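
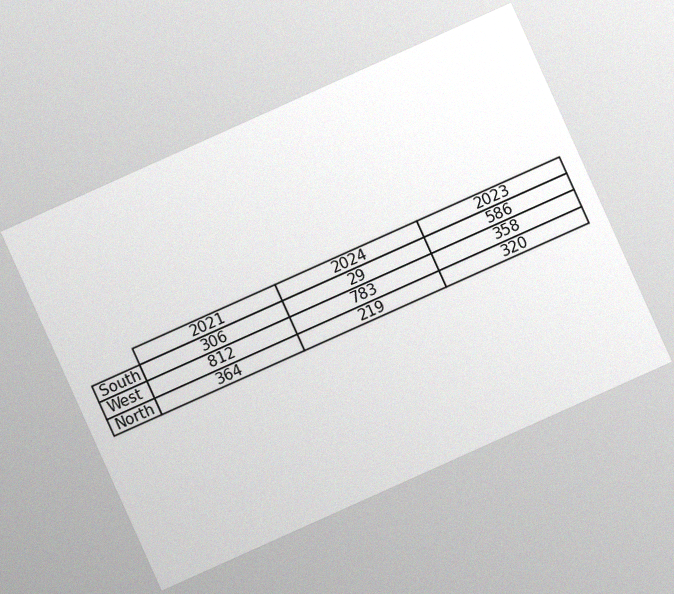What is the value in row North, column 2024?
219

The chart is tilted about 24° counter-clockwise, with some photo noise. The (North, 2024) cell reads 219.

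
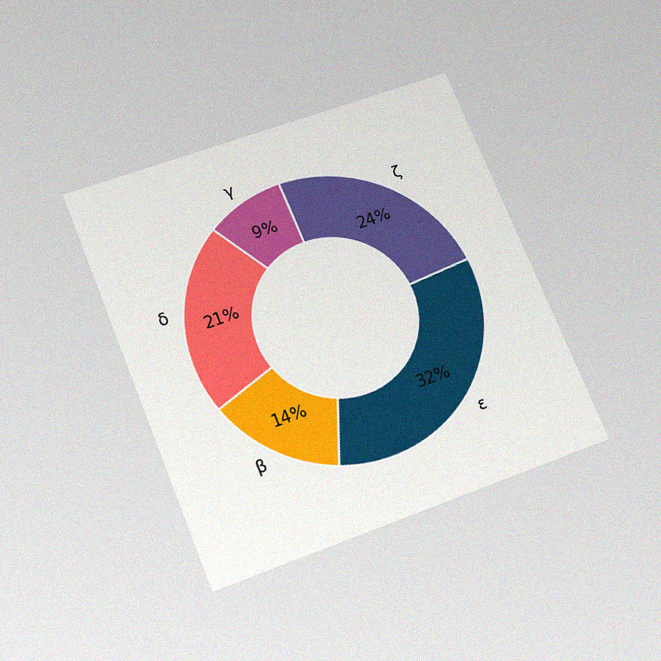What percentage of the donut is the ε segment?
The chart is tilted about 22° counter-clockwise and viewed slightly from below, with some photo noise. The ε segment takes up 32% of the ring.

32%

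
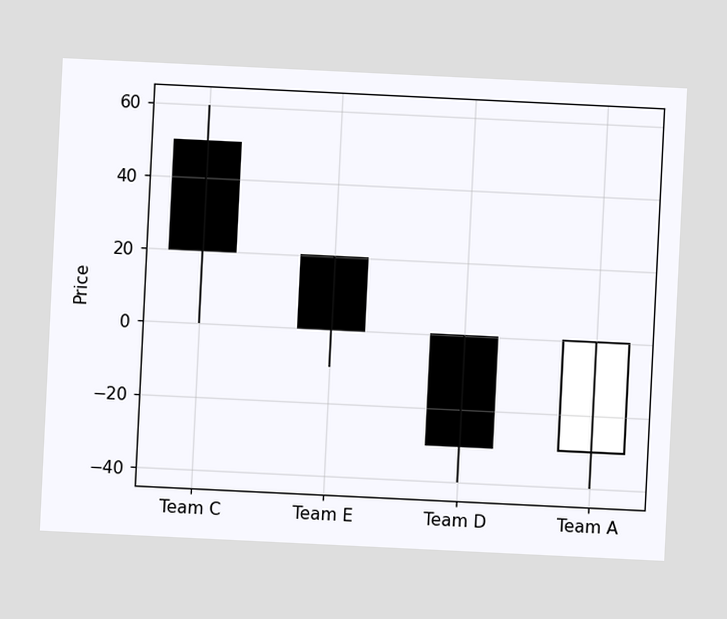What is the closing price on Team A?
0

The chart is tilted about 3° clockwise. The Team A candle closes at 0.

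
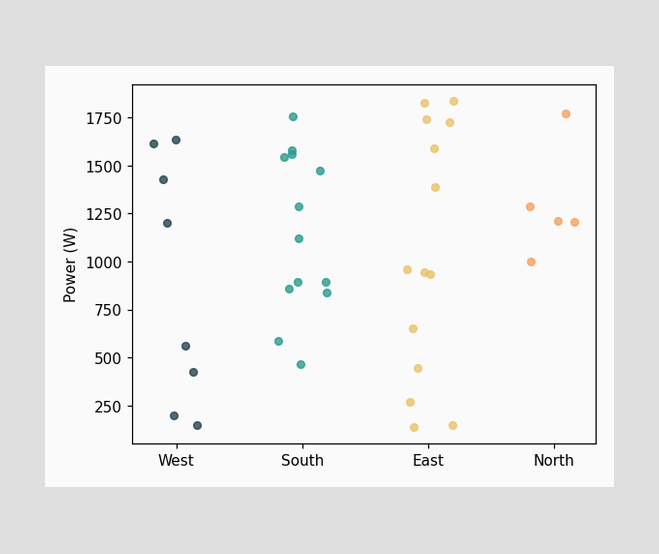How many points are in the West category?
Counting the markers in the West column gives 8.

8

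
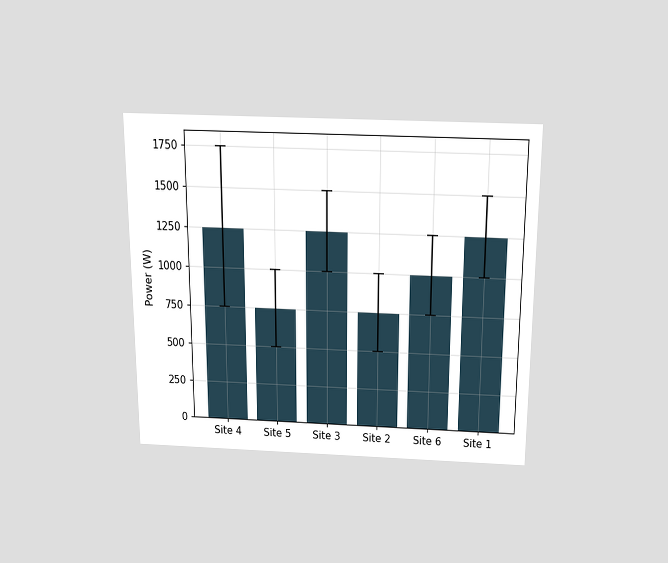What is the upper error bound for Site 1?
1500W

The chart is viewed slightly from above. The Site 1 bar's upper whisker reaches 1500W.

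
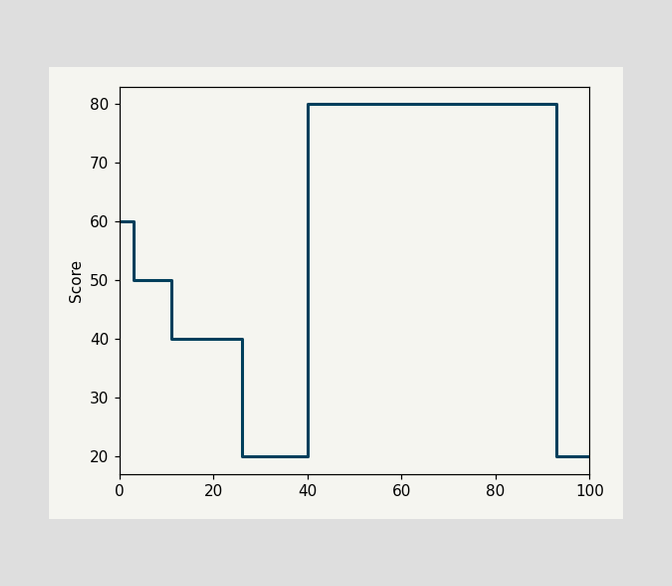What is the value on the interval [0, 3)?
60

On [0, 3) the step sits at 60.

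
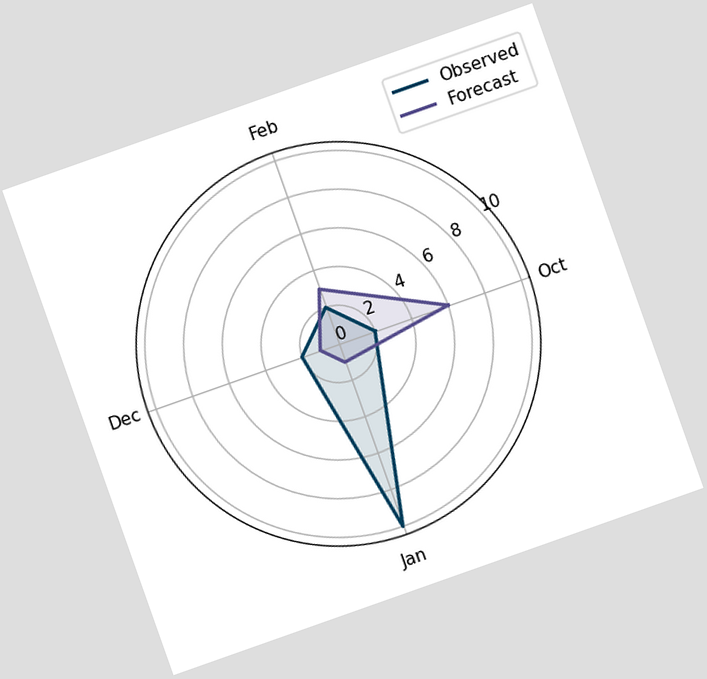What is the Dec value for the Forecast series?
The chart is tilted about 19° counter-clockwise. On the Dec axis, Forecast reaches 1.

1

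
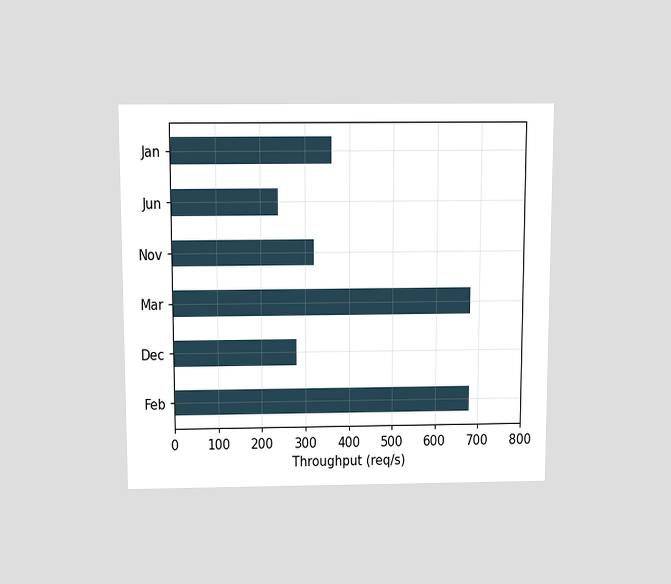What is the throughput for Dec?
The chart is viewed slightly from above. Reading along the chart's x-axis, the Dec bar reaches 280req/s.

280req/s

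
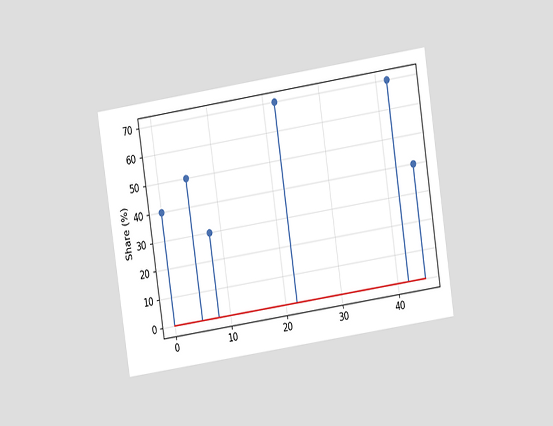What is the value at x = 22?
70%

The chart is tilted about 9° counter-clockwise and viewed at a slight angle. The stem at x=22 reaches 70%.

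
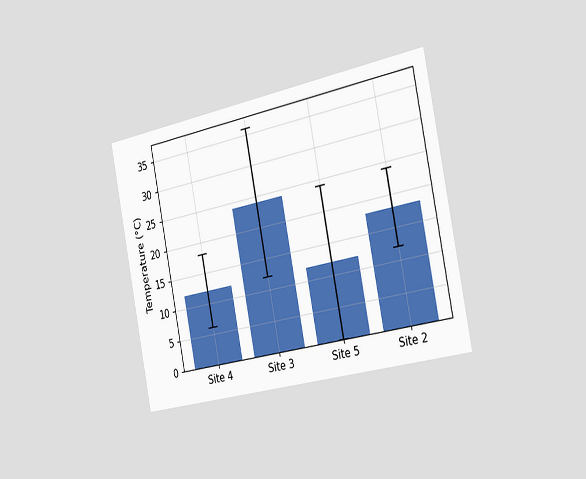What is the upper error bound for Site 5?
The chart is tilted about 11° counter-clockwise and viewed slightly from the right. The Site 5 bar's upper whisker reaches 24°C.

24°C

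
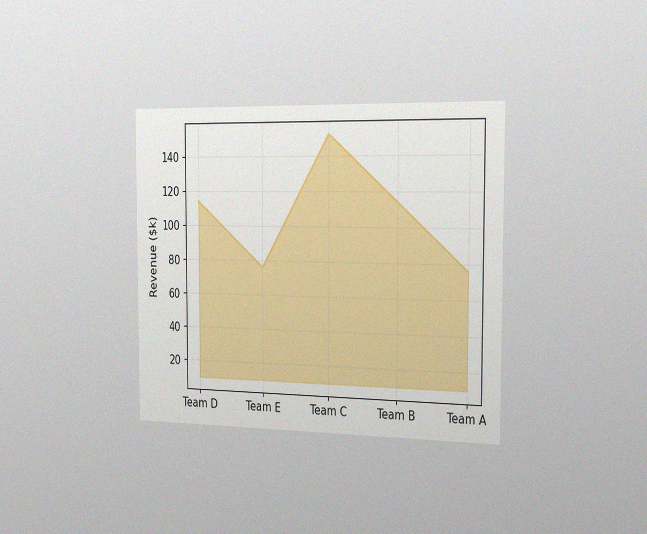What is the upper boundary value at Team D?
The chart is viewed slightly from the right, with some photo noise. At Team D the upper boundary is at $114k.

$114k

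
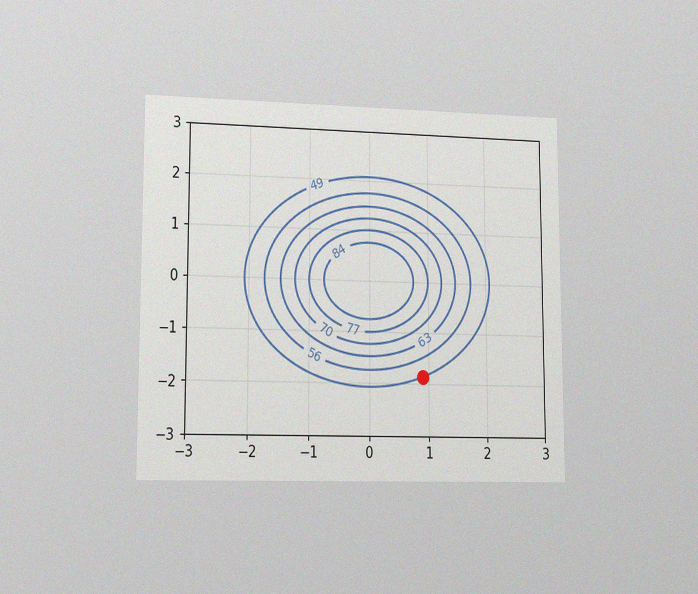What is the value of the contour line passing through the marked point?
49

The chart is viewed slightly from the left, with some photo noise. The marked point sits on the contour labelled 49.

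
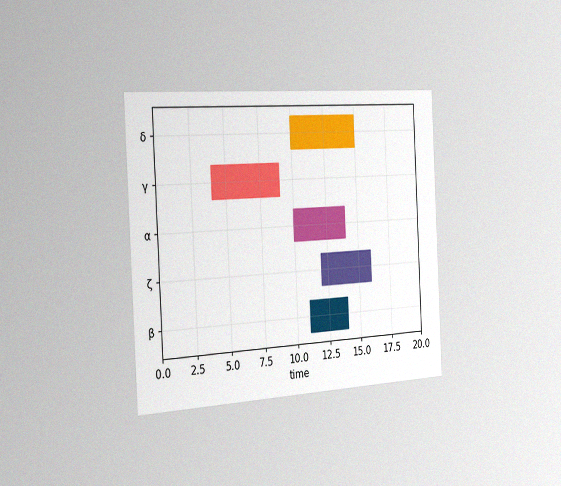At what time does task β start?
The chart is tilted about 3° counter-clockwise and viewed slightly from the left, with some photo noise. The β bar begins at t=11.

11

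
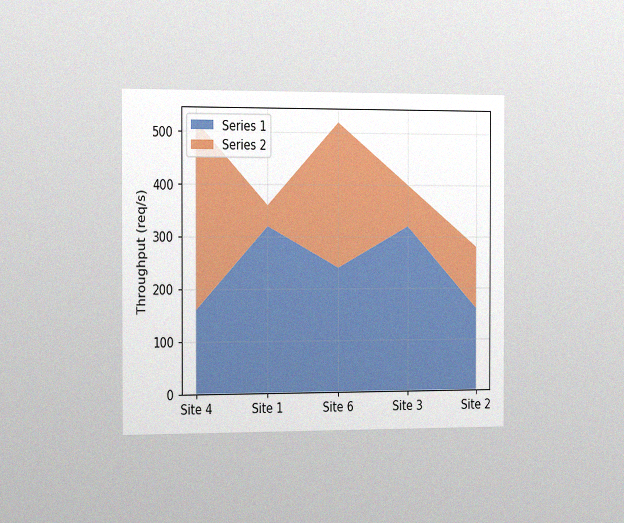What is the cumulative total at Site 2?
280req/s

The chart is viewed slightly from the left, with some photo noise. The stacked total at Site 2 reaches 280req/s.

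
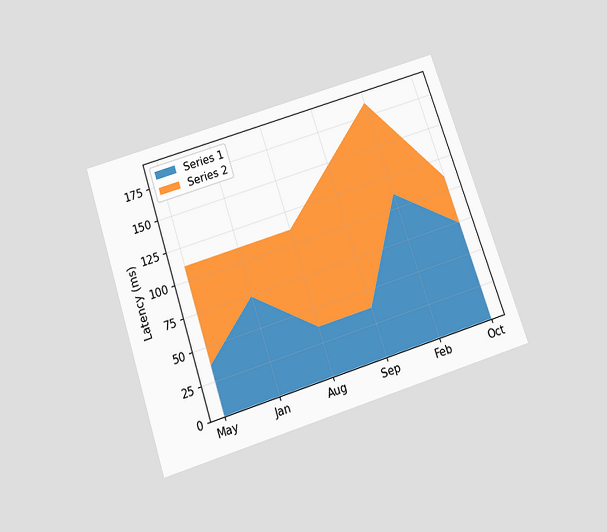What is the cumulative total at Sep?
148ms

The chart is tilted about 18° counter-clockwise and viewed slightly from below. The stacked total at Sep reaches 148ms.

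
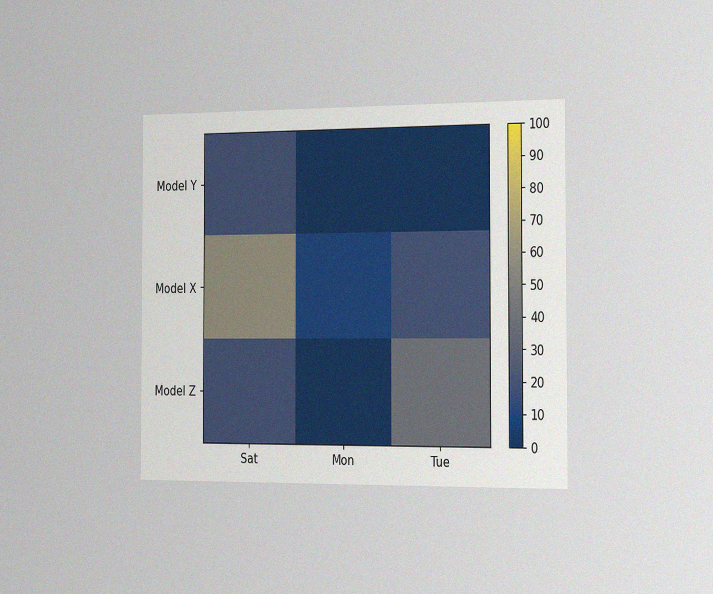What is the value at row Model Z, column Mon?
The chart is viewed slightly from the right, with some photo noise. Matching cell (Model Z, Mon) against the colorbar gives 0.

0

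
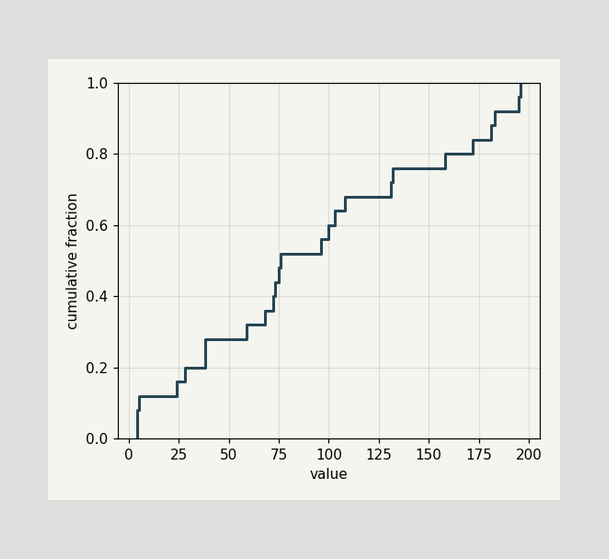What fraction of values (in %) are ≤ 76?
52%

At x=76 the ECDF step is at 52%.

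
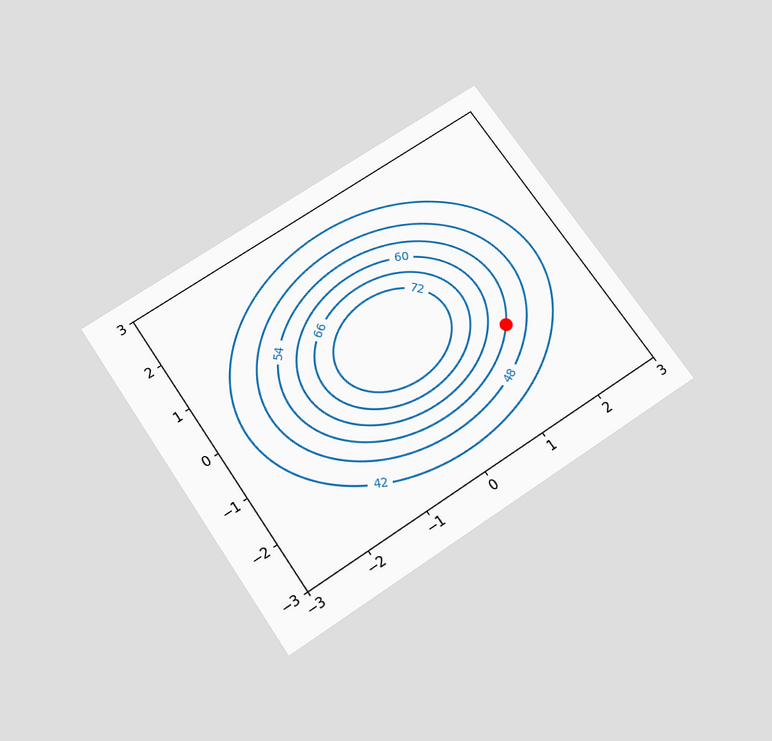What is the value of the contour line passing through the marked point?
54

The chart is tilted about 34° counter-clockwise and viewed slightly from below. The marked point sits on the contour labelled 54.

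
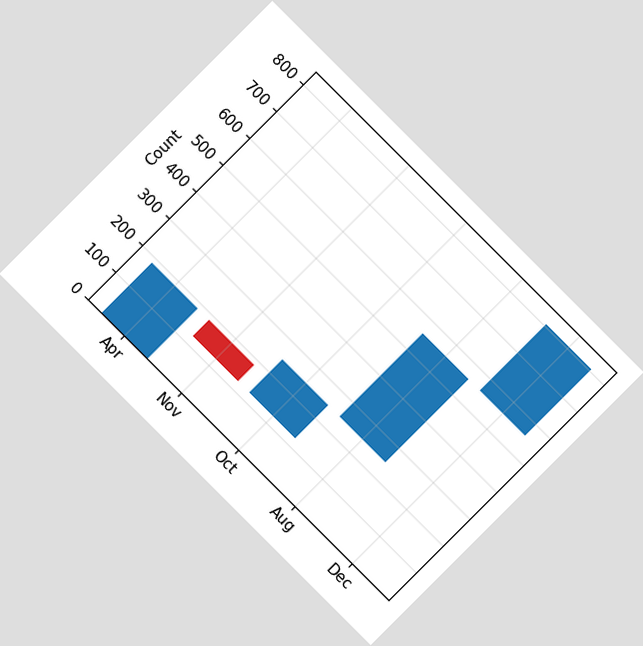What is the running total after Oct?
The chart is tilted about 45° clockwise. After Oct the running total reaches 248.

248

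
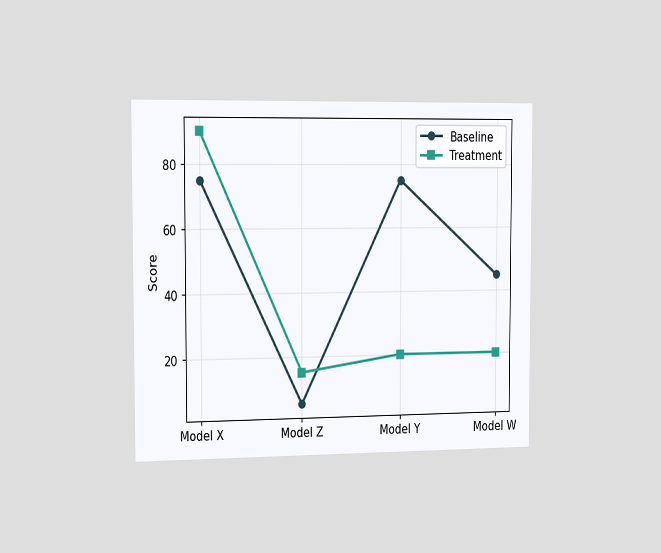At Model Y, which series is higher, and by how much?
Baseline, by 55

The chart is viewed slightly from the left. At Model Y, Baseline sits above the other line by 55.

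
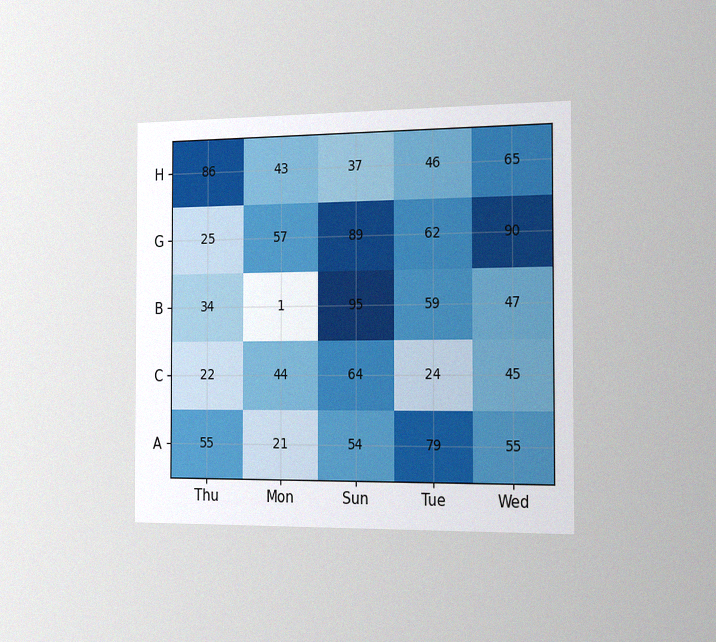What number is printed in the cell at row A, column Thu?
The chart is viewed slightly from the right, with some photo noise. The (A, Thu) cell reads 55.

55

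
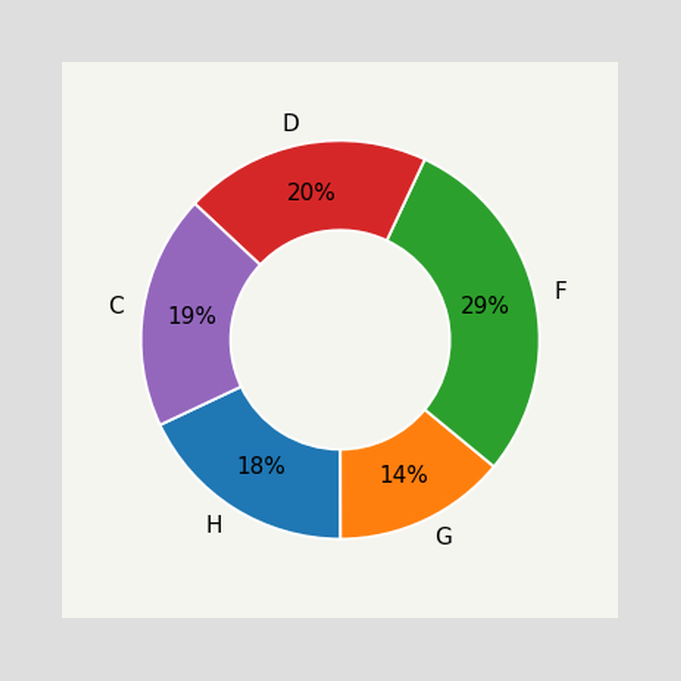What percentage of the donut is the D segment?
20%

The D segment takes up 20% of the ring.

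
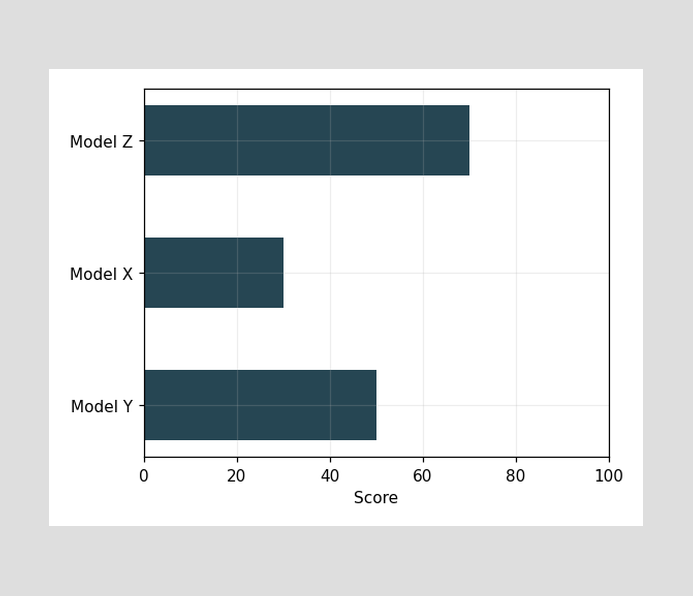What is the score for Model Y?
Reading along the chart's x-axis, the Model Y bar reaches 50.

50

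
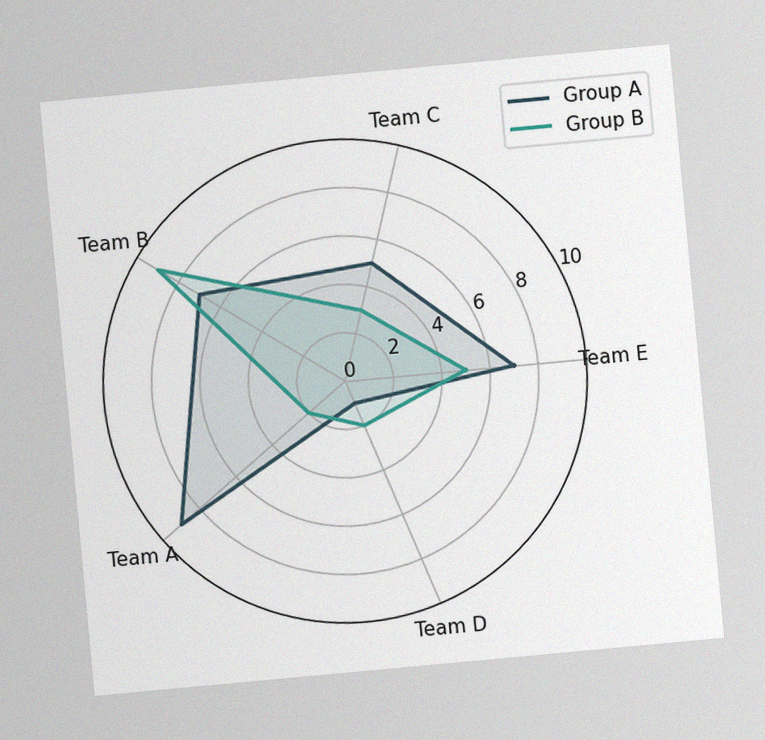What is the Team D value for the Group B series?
The chart is tilted about 5° counter-clockwise, with some photo noise. On the Team D axis, Group B reaches 2.

2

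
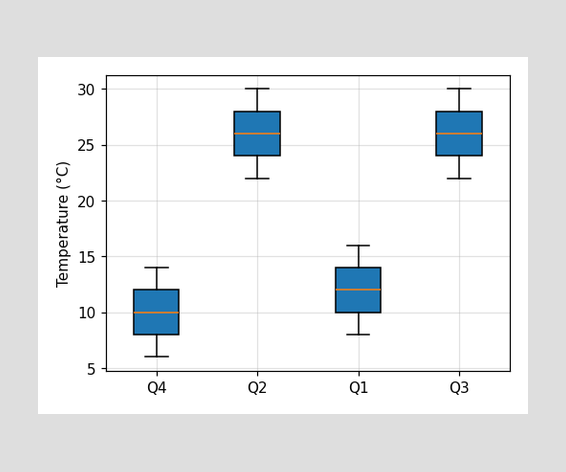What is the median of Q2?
26°C

The median line in the Q2 box sits at 26°C.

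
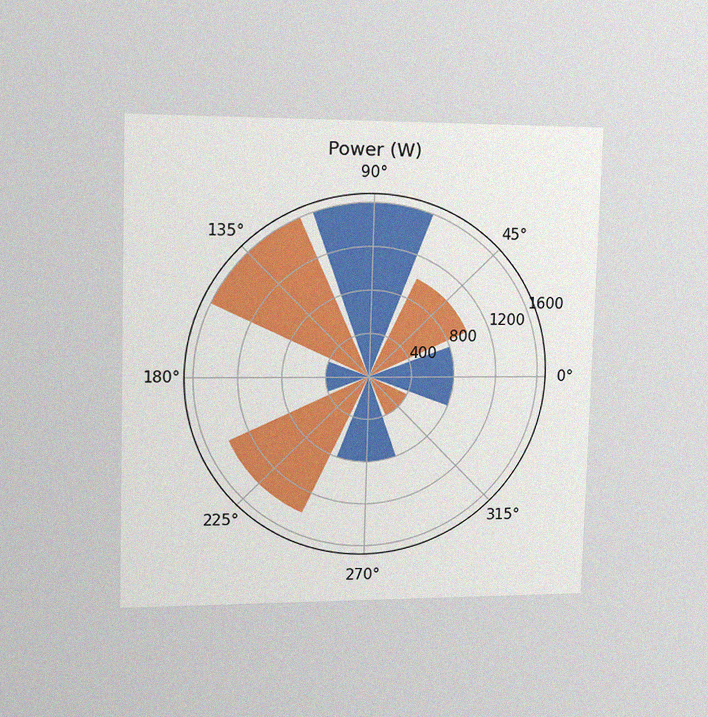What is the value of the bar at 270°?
800W

The chart is viewed slightly from the left, with some photo noise. The bar at 270° reaches 800W on the radial axis.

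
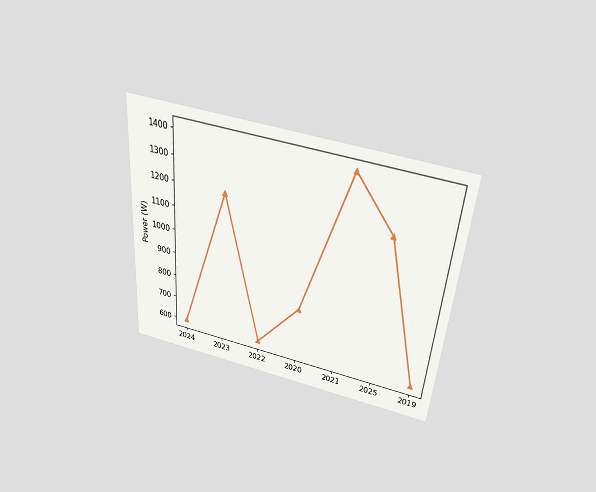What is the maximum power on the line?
The chart is tilted about 5° clockwise and viewed slightly from above. The highest point is at 2021, and reading across to the y-axis gives 1400W.

1400W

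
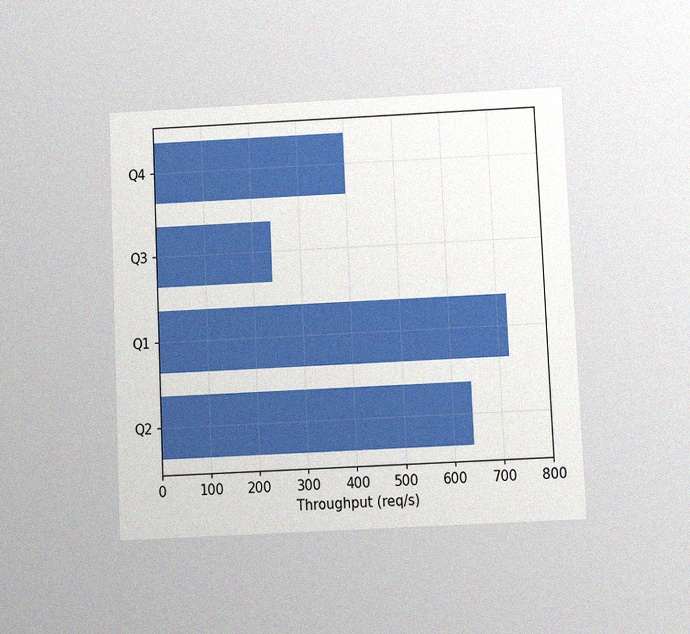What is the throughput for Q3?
240req/s

The chart is tilted about 3° counter-clockwise and viewed at a slight angle, with some photo noise. Reading along the chart's x-axis, the Q3 bar reaches 240req/s.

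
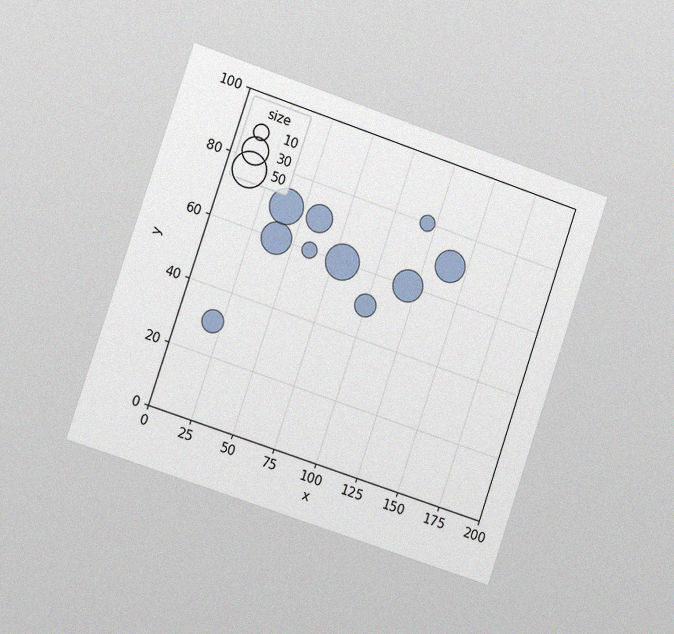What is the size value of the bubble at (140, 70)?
The chart is tilted about 19° clockwise and viewed slightly from the left, with some photo noise. Matching the bubble at (140, 70) against the size legend gives 40.

40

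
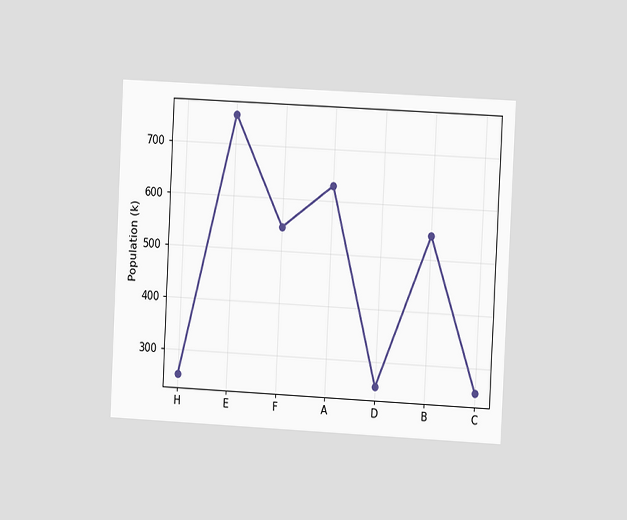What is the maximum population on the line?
756k

The chart is tilted about 3° clockwise and viewed slightly from the right. The highest point is at E, and reading across to the y-axis gives 756k.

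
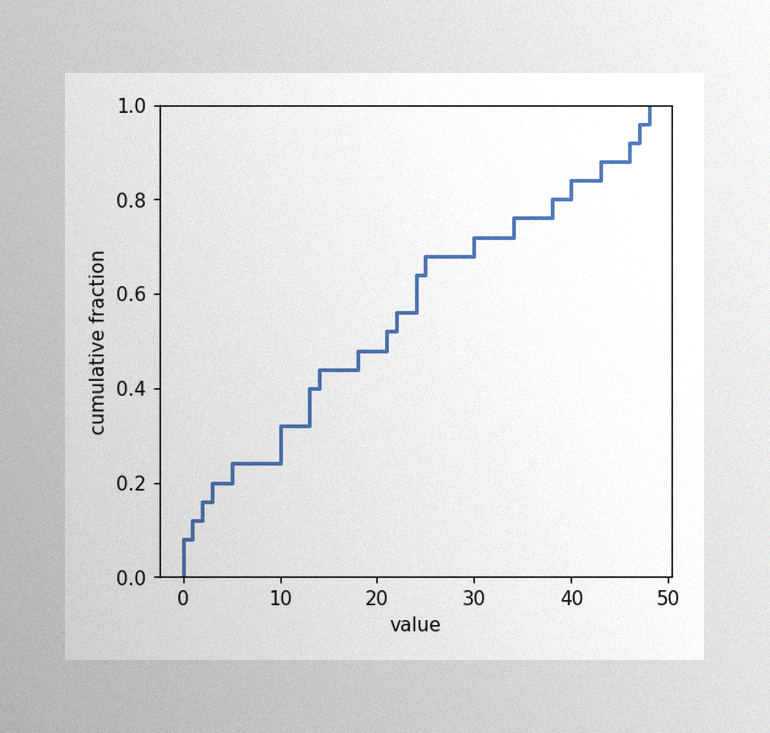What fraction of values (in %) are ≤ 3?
20%

The image has some photo noise and uneven lighting. At x=3 the ECDF step is at 20%.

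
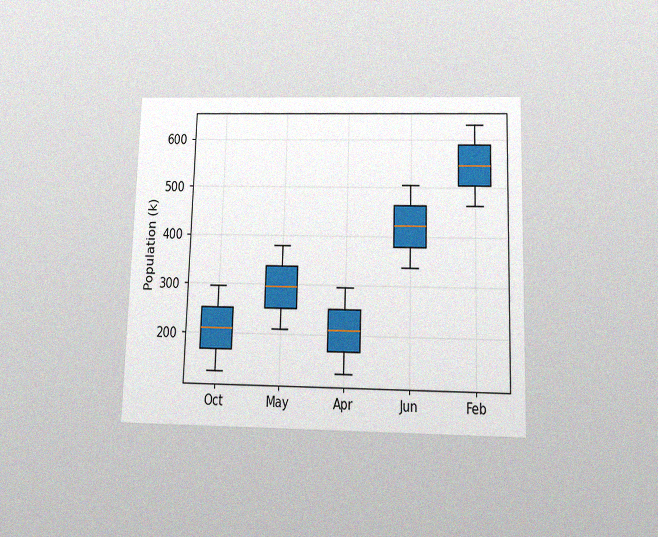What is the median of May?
The chart is viewed slightly from below, with some photo noise. The median line in the May box sits at 294k.

294k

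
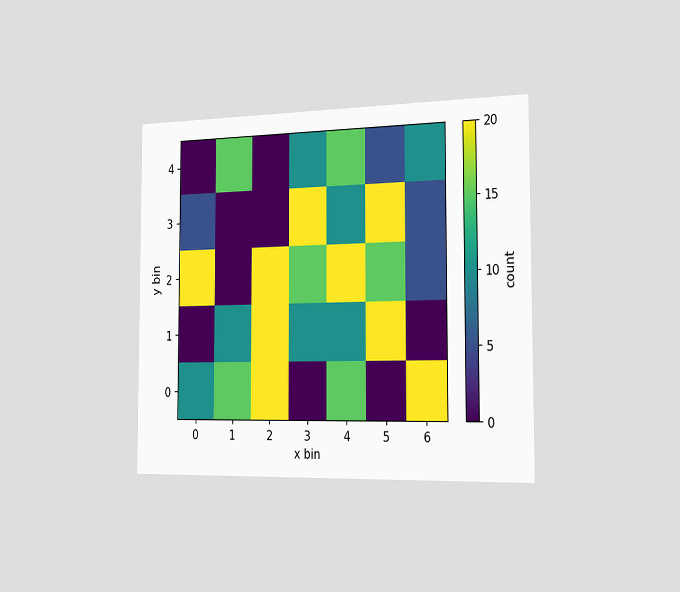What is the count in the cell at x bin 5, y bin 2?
The chart is viewed slightly from the right. Matching the cell (5, 2) against the colorbar gives 15.

15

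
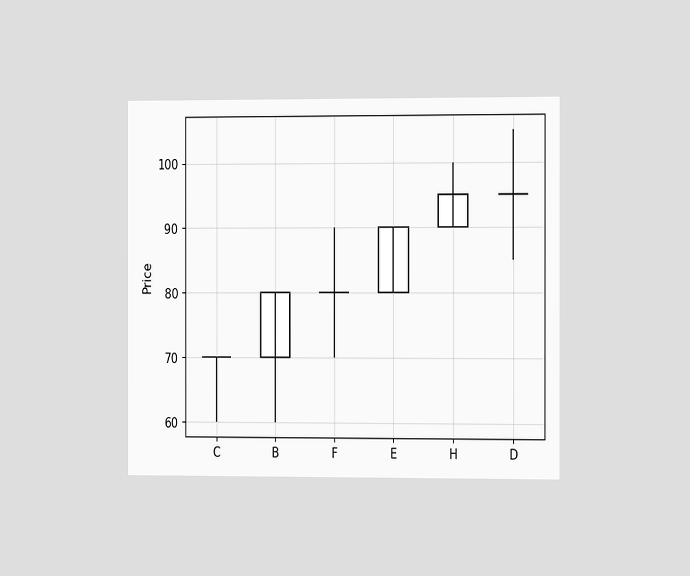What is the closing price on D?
The chart is viewed slightly from the right. The D candle closes at 95.

95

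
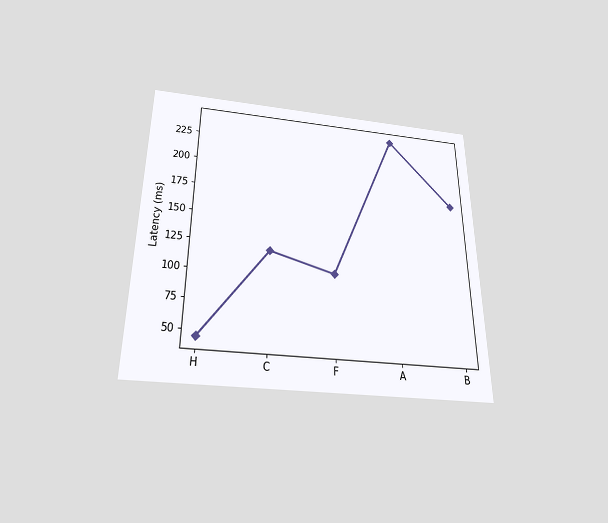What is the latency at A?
The chart is viewed slightly from below. At A, the line is at 240ms.

240ms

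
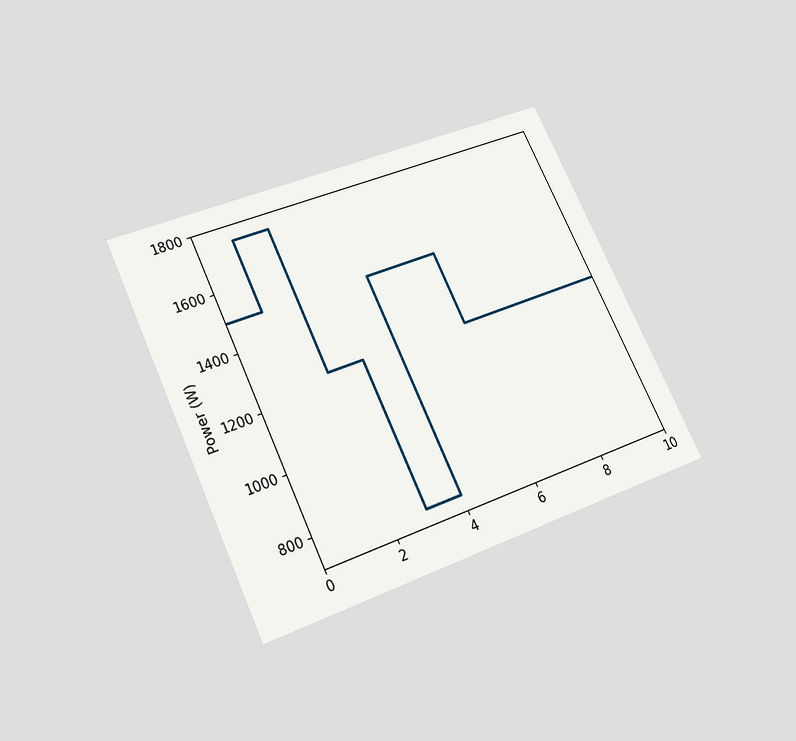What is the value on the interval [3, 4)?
750W

The chart is tilted about 25° counter-clockwise and viewed slightly from below. On [3, 4) the step sits at 750W.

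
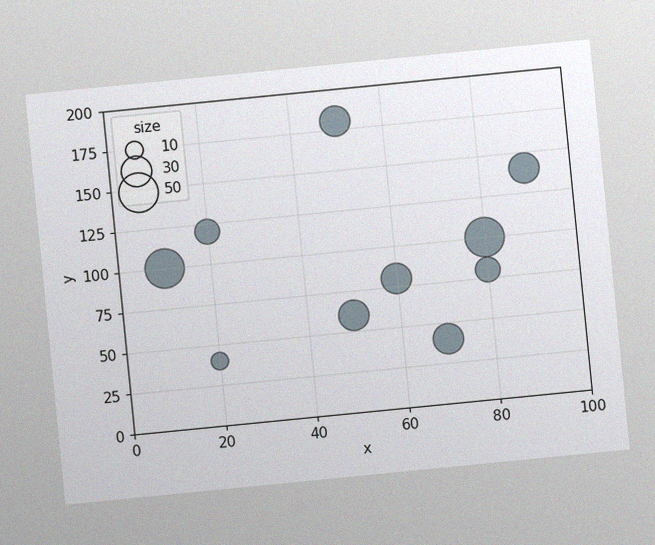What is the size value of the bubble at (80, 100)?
50

The chart is tilted about 6° counter-clockwise, with some photo noise. Matching the bubble at (80, 100) against the size legend gives 50.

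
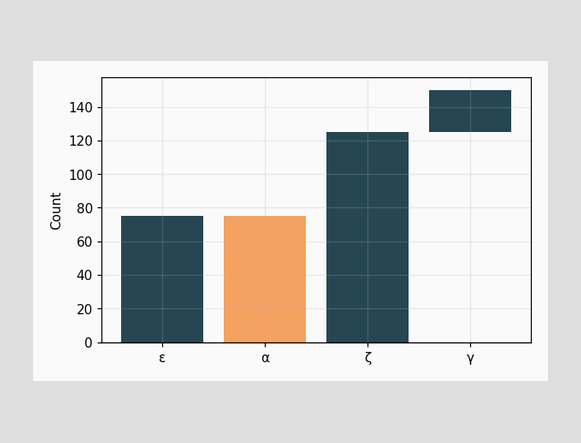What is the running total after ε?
After ε the running total reaches 75.

75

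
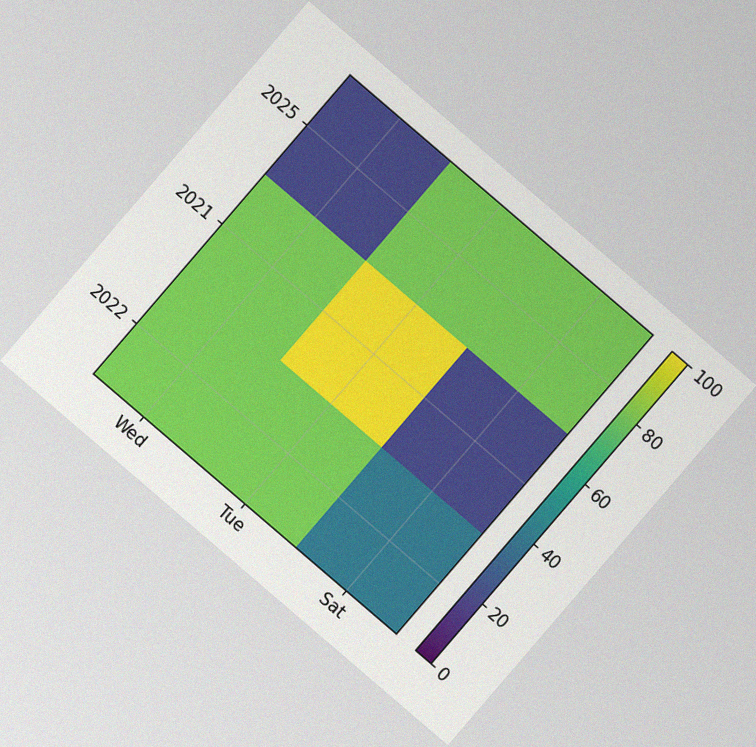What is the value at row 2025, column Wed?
The chart is tilted about 41° clockwise, with some photo noise. Matching cell (2025, Wed) against the colorbar gives 20.

20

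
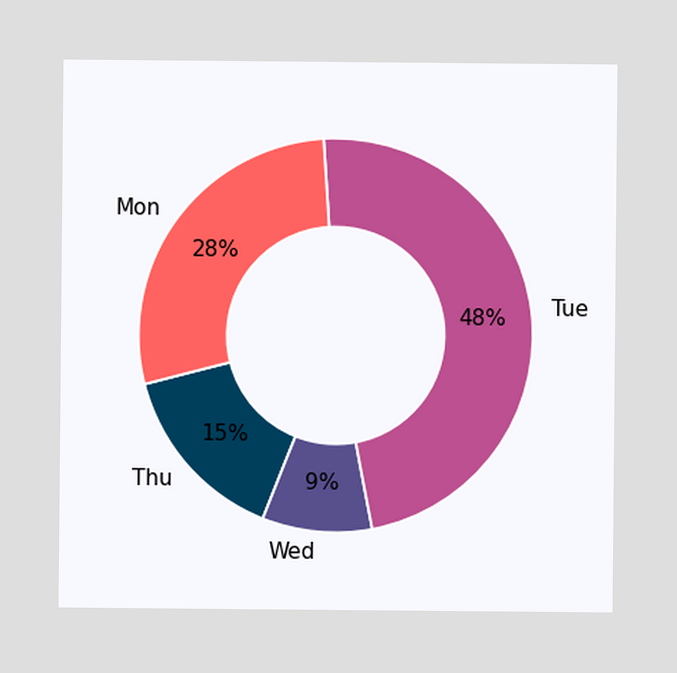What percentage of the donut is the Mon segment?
The Mon segment takes up 28% of the ring.

28%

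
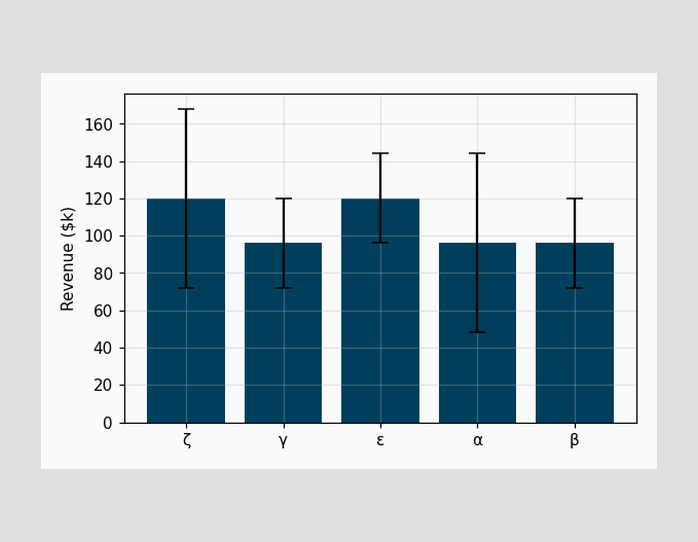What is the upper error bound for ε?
The ε bar's upper whisker reaches $144k.

$144k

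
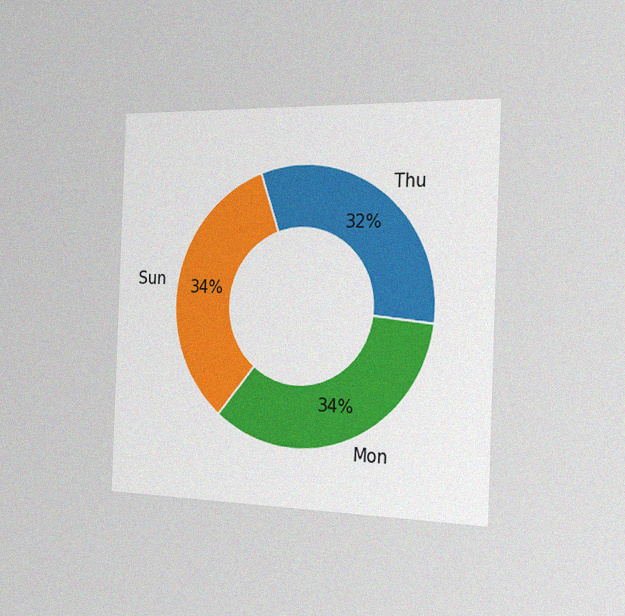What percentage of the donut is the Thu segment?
32%

The chart is tilted about 2° clockwise and viewed slightly from the right, with some photo noise. The Thu segment takes up 32% of the ring.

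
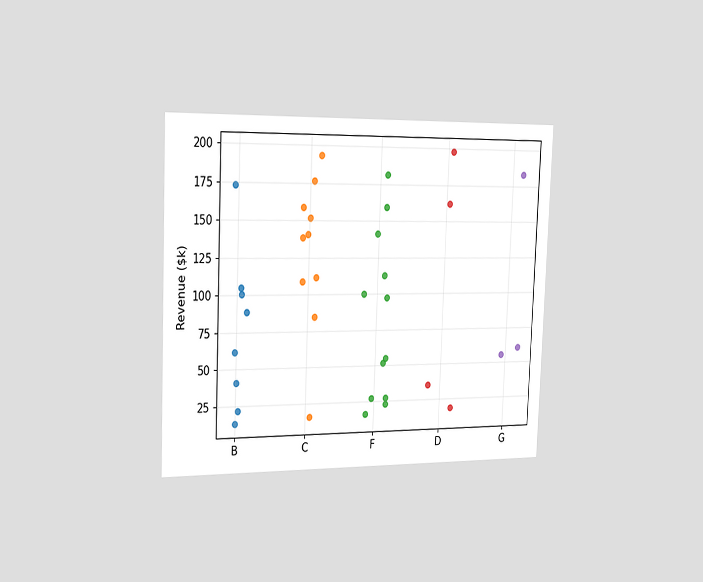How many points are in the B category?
The chart is tilted about 2° clockwise and viewed slightly from the left. Counting the markers in the B column gives 8.

8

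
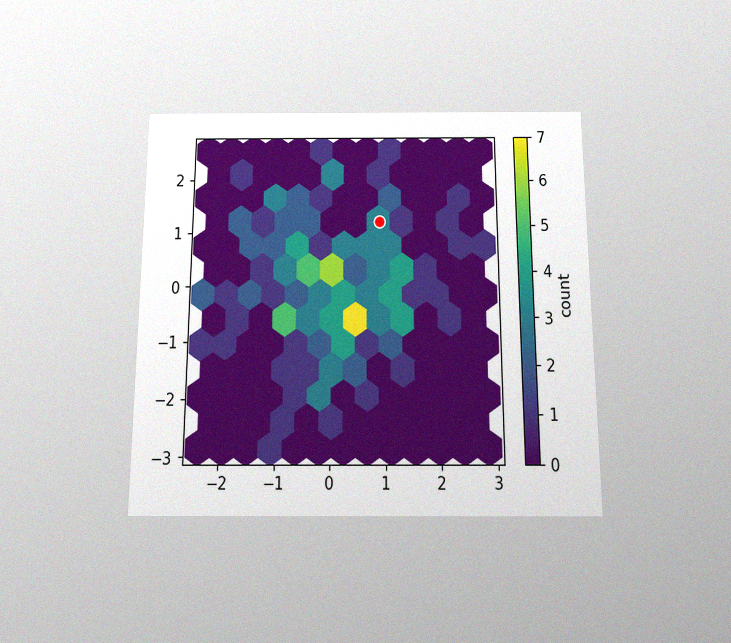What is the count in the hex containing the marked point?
3

The chart is viewed slightly from below, with some photo noise. The marked hex reads 3 on the colorbar.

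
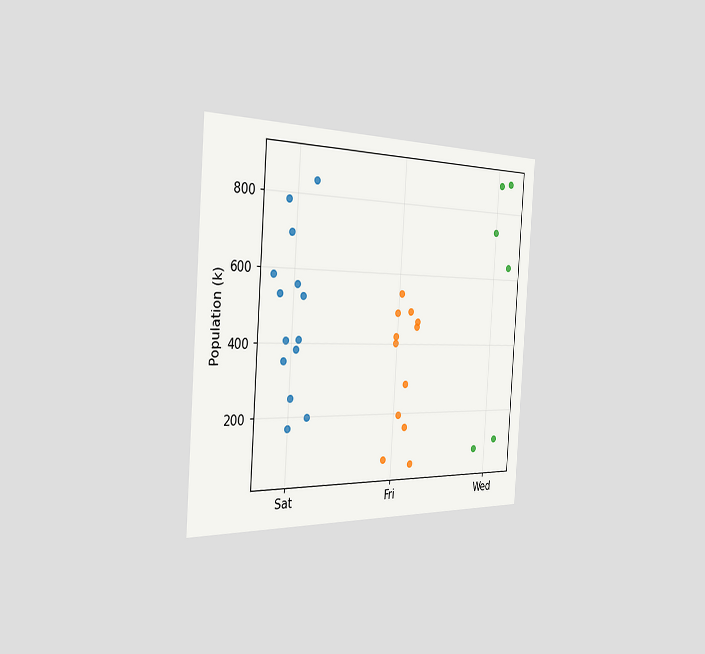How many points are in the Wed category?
The chart is tilted about 4° clockwise and viewed slightly from the left. Counting the markers in the Wed column gives 6.

6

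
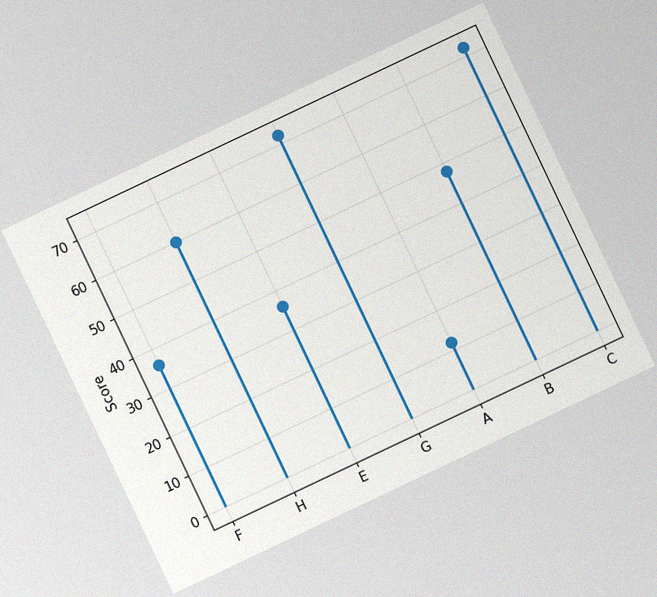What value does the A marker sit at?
12

The chart is tilted about 25° counter-clockwise, with some photo noise. The A marker sits at 12.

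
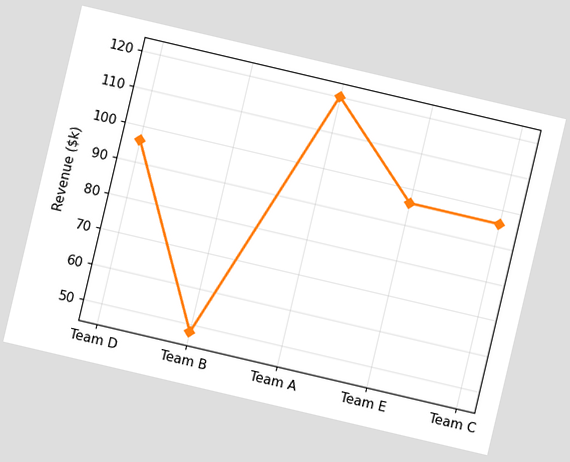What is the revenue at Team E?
The chart is tilted about 13° clockwise. At Team E, the line is at $96k.

$96k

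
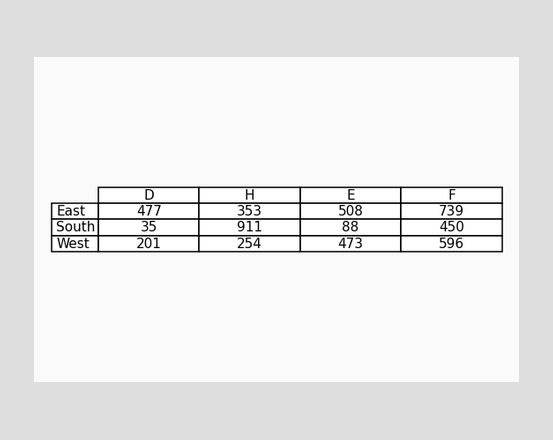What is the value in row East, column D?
477

The (East, D) cell reads 477.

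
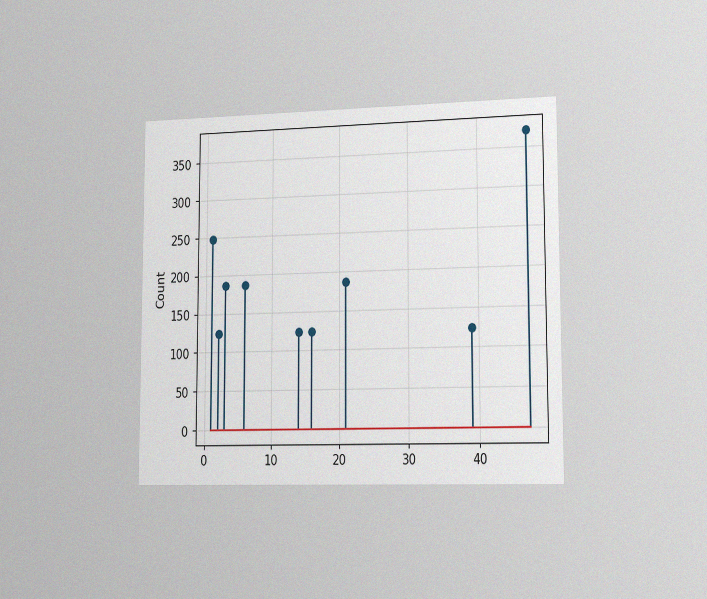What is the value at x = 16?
The chart is viewed slightly from the right, with some photo noise. The stem at x=16 reaches 124.

124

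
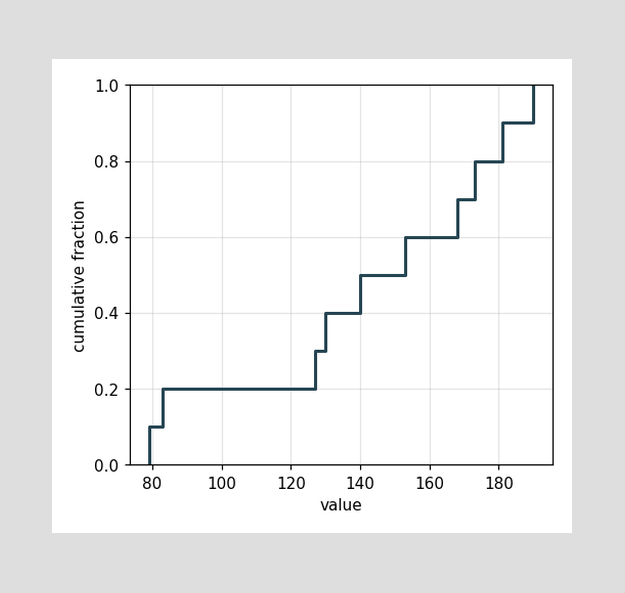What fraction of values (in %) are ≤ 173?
80%

At x=173 the ECDF step is at 80%.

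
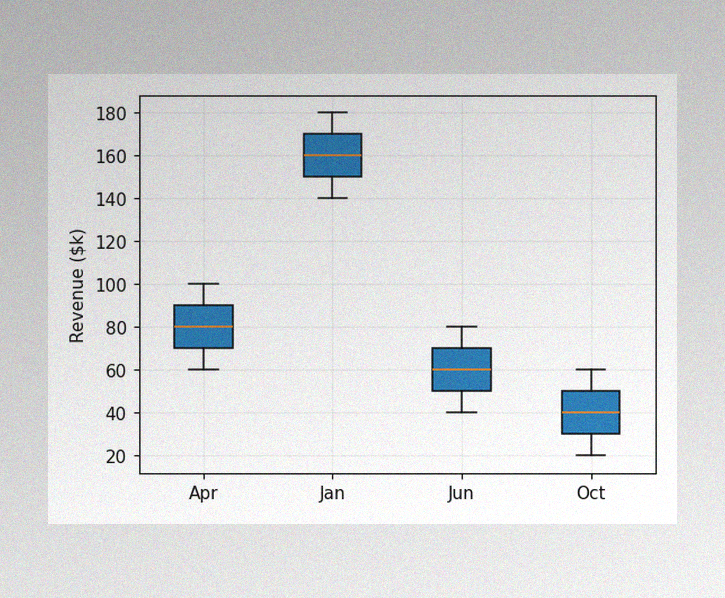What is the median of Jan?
The image has some photo noise and uneven lighting. The median line in the Jan box sits at $160k.

$160k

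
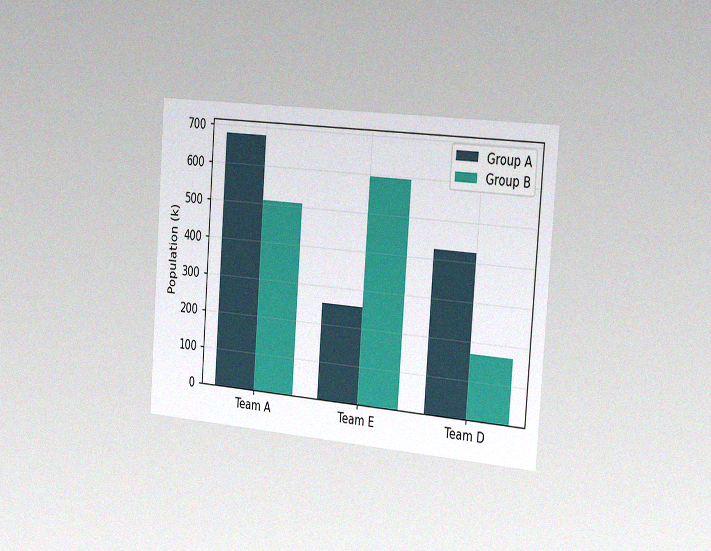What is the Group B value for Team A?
The chart is tilted about 4° clockwise and viewed slightly from the right, with some photo noise. The Group B bar at Team A reaches 510k on the y-axis.

510k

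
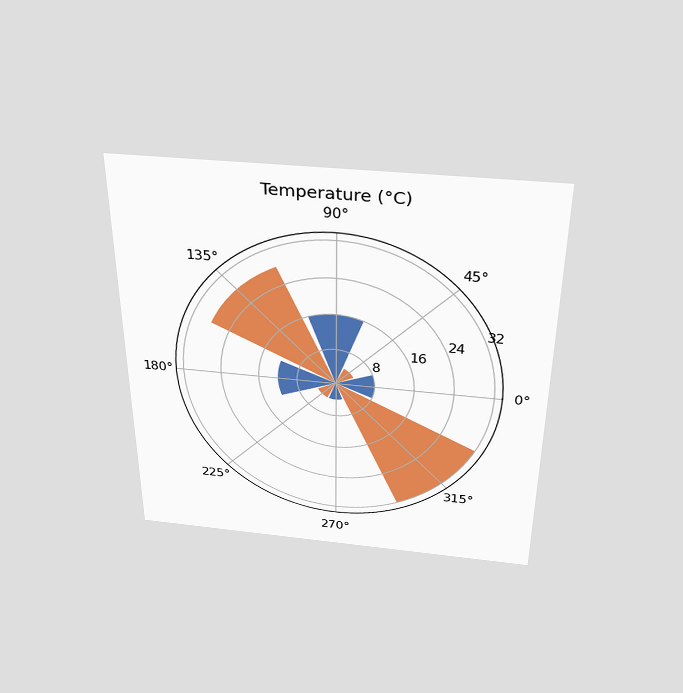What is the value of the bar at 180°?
12°C

The chart is viewed slightly from above. The bar at 180° reaches 12°C on the radial axis.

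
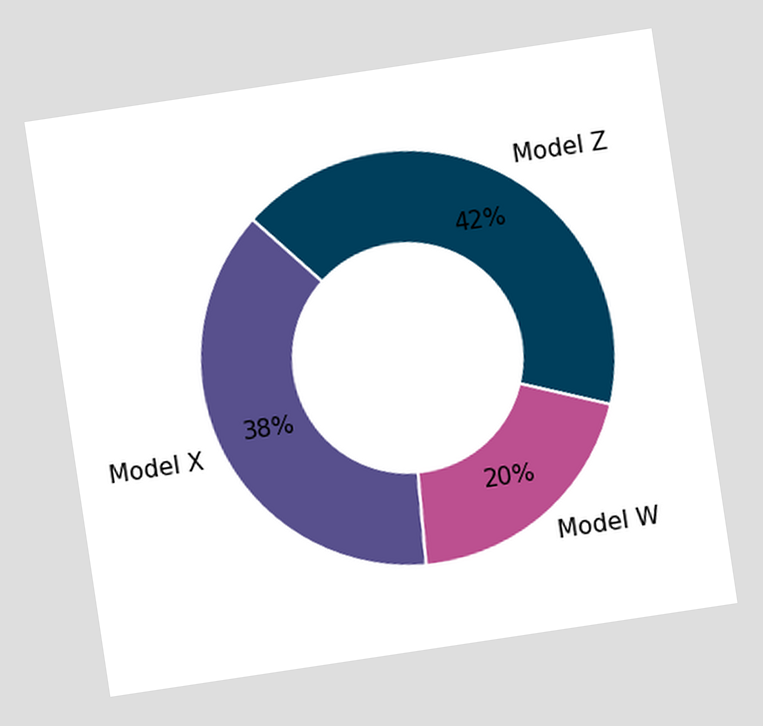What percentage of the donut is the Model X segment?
38%

The chart is tilted about 9° counter-clockwise. The Model X segment takes up 38% of the ring.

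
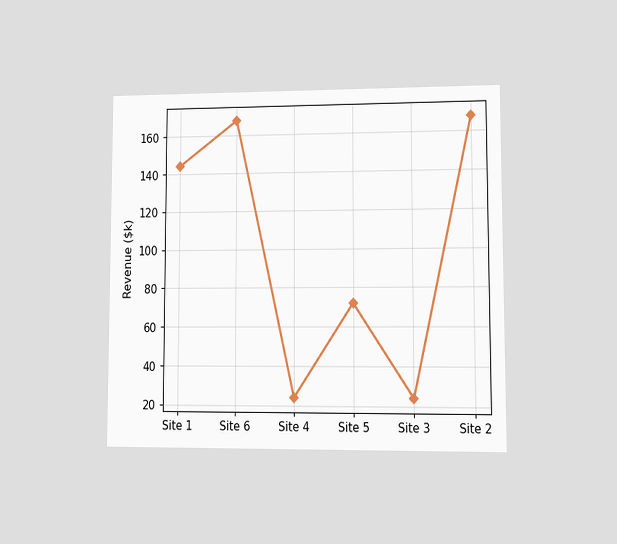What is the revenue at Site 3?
The chart is viewed at a slight angle. At Site 3, the line is at $24k.

$24k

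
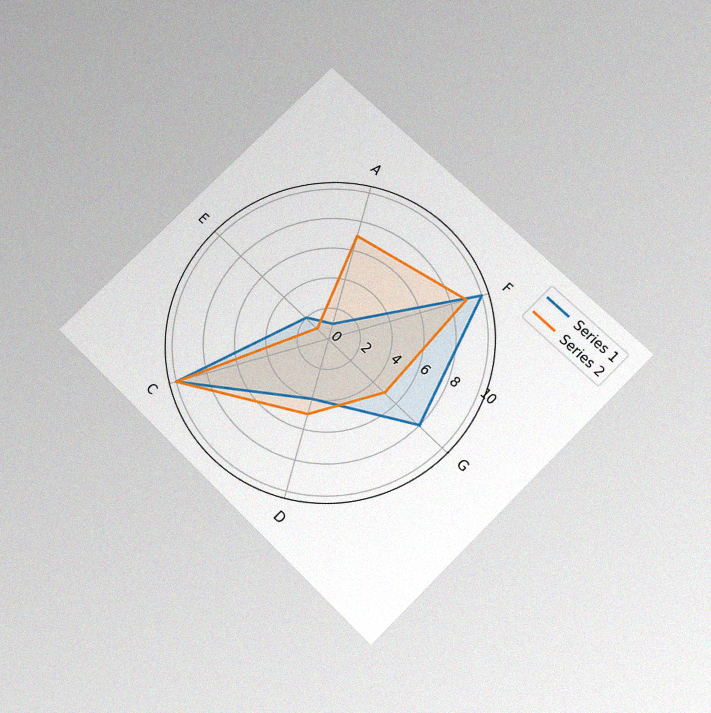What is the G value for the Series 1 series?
The chart is tilted about 45° clockwise and viewed slightly from below, with some photo noise. On the G axis, Series 1 reaches 8.

8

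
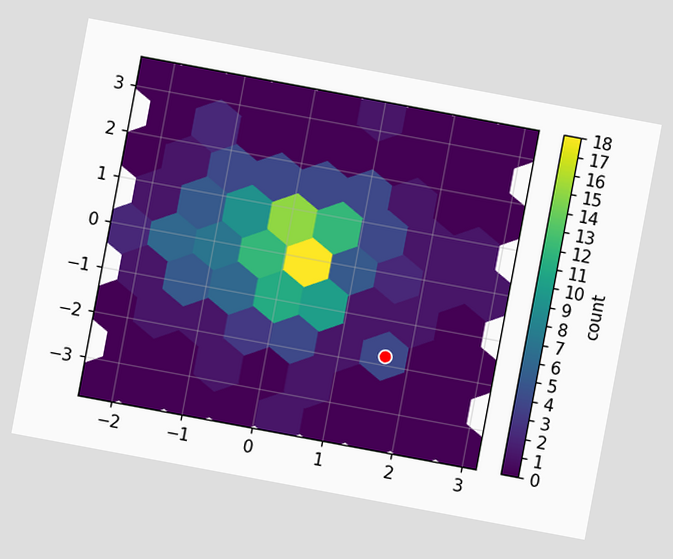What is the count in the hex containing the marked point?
4

The chart is tilted about 11° clockwise. The marked hex reads 4 on the colorbar.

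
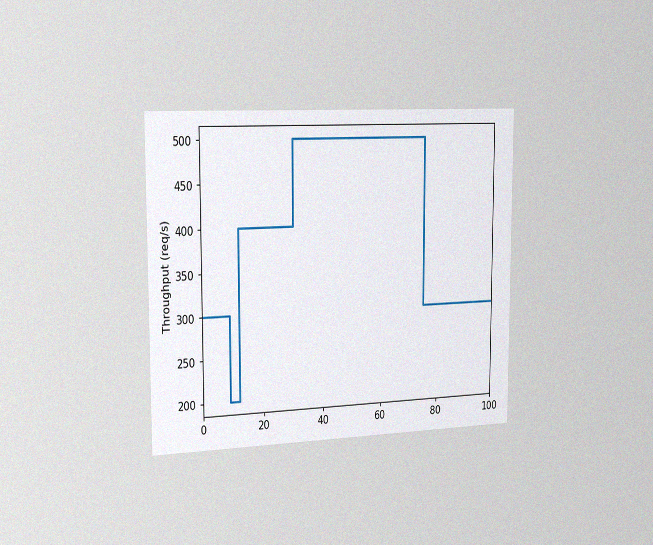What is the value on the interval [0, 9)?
300req/s

The chart is viewed slightly from the left, with some photo noise. On [0, 9) the step sits at 300req/s.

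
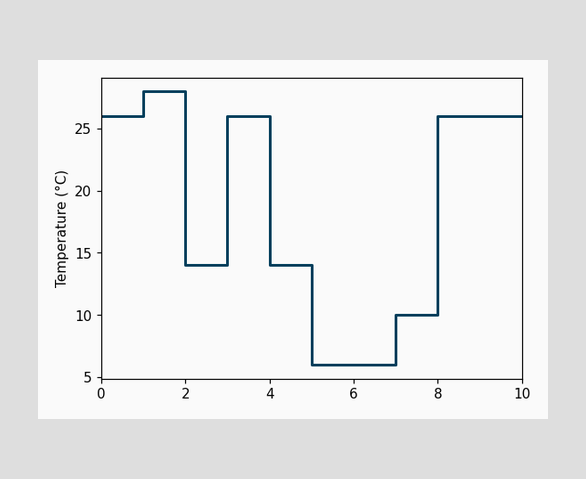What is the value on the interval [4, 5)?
On [4, 5) the step sits at 14°C.

14°C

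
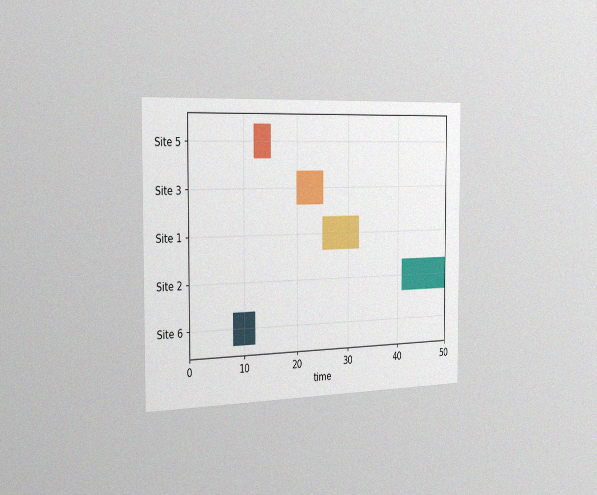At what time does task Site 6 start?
The chart is viewed slightly from the left, with some photo noise. The Site 6 bar begins at t=8.

8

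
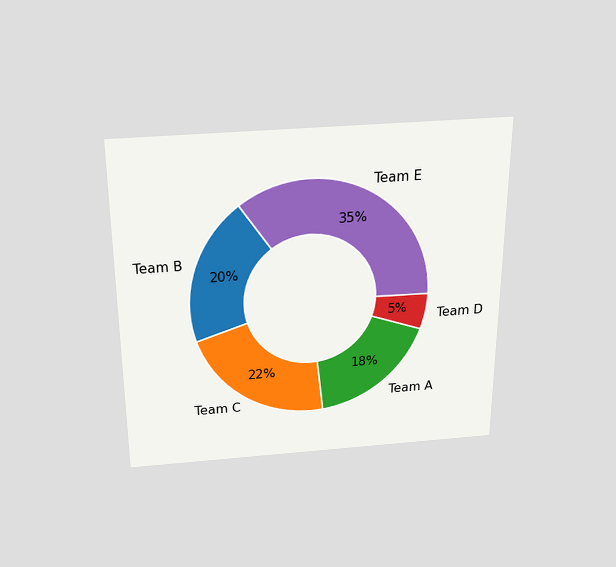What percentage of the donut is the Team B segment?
The chart is viewed slightly from above. The Team B segment takes up 20% of the ring.

20%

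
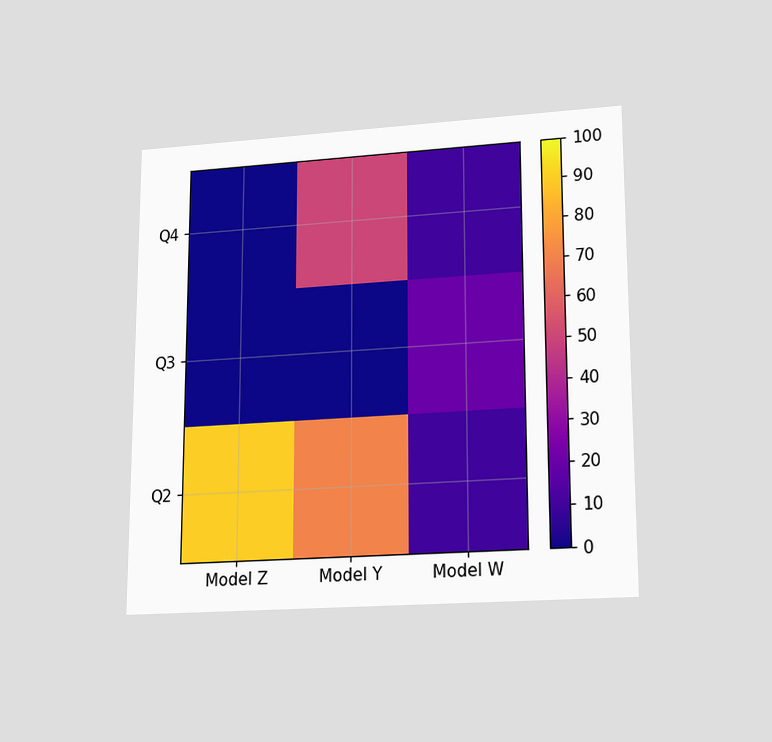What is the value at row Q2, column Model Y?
70

The chart is viewed slightly from below. Matching cell (Q2, Model Y) against the colorbar gives 70.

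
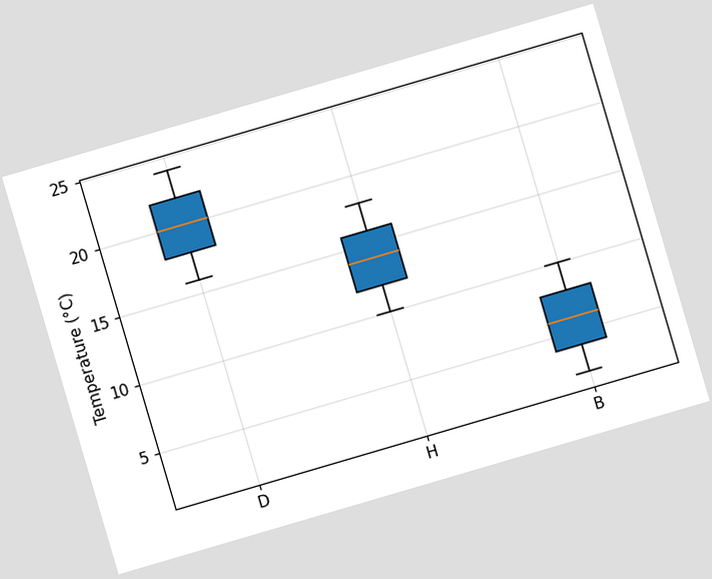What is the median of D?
20°C

The chart is tilted about 16° counter-clockwise. The median line in the D box sits at 20°C.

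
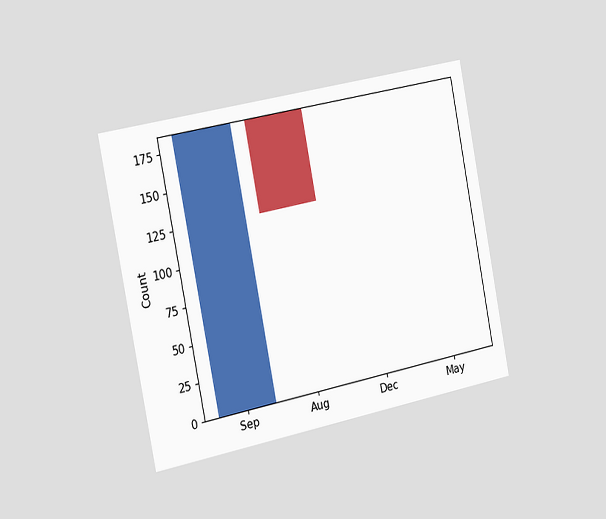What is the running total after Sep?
186

The chart is tilted about 11° counter-clockwise and viewed slightly from the left. After Sep the running total reaches 186.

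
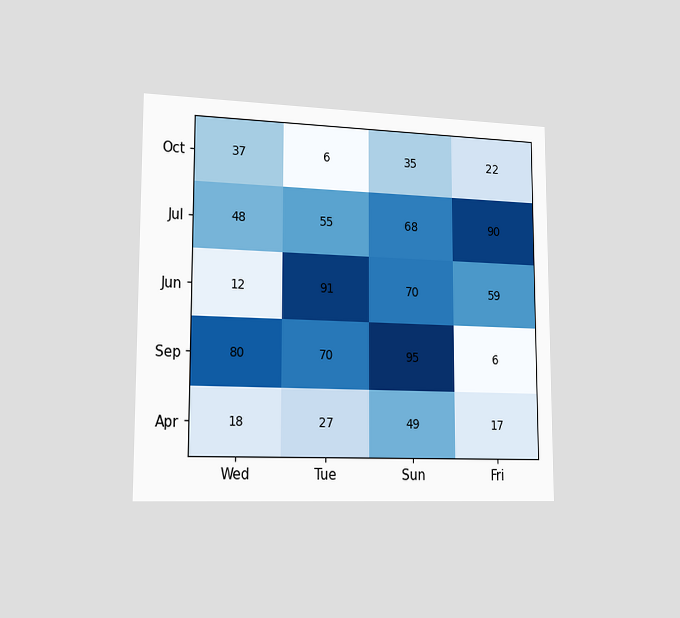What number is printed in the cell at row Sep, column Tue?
70

The chart is viewed slightly from the left. The (Sep, Tue) cell reads 70.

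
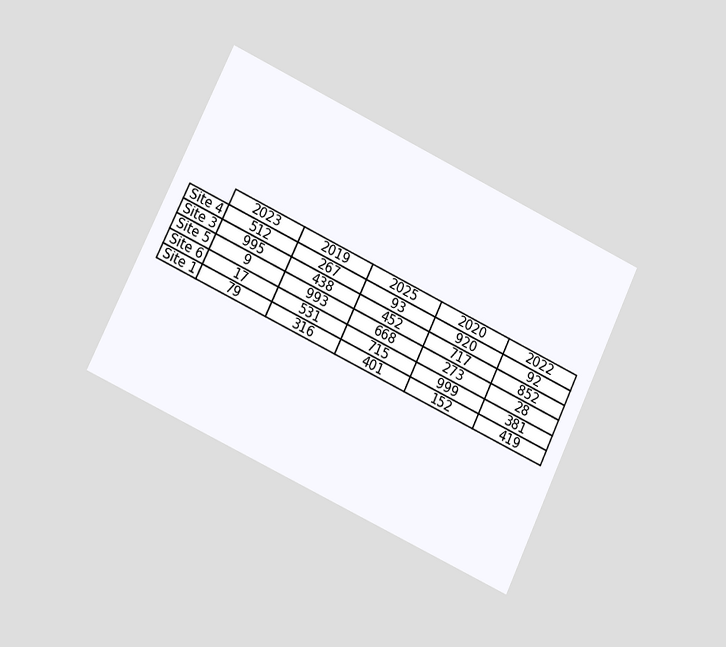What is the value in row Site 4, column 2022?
92

The chart is tilted about 26° clockwise and viewed at a slight angle. The (Site 4, 2022) cell reads 92.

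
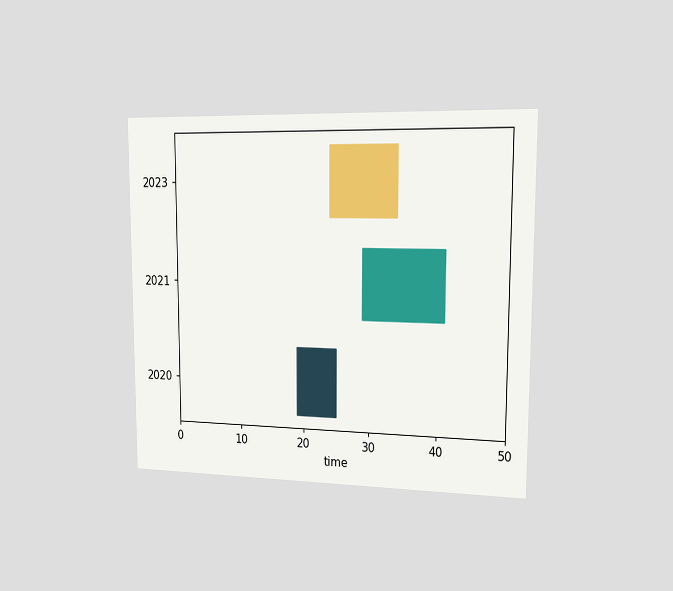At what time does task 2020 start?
19

The chart is viewed slightly from the right. The 2020 bar begins at t=19.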